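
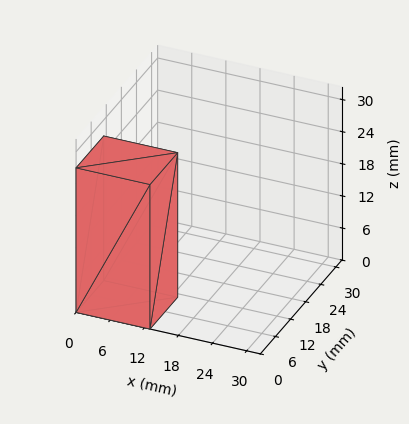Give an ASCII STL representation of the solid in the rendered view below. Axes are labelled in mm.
Reading the render: the shape is a rectangular box, roughly 13 × 11 mm footprint and 27 mm tall (dimensions read to the nearest mm from the axis ticks). For the STL, each face is triangulated and given an outward normal.

solid part
  facet normal 0.0000 0.0000 -1.0000
    outer loop
      vertex 13.0 11.0 0.0
      vertex 13.0 0.0 0.0
      vertex 0.0 0.0 0.0
    endloop
  endfacet
  facet normal 0.0000 0.0000 -1.0000
    outer loop
      vertex 0.0 11.0 0.0
      vertex 13.0 11.0 0.0
      vertex 0.0 0.0 0.0
    endloop
  endfacet
  facet normal 0.0000 0.0000 1.0000
    outer loop
      vertex 0.0 0.0 27.0
      vertex 13.0 0.0 27.0
      vertex 13.0 11.0 27.0
    endloop
  endfacet
  facet normal 0.0000 0.0000 1.0000
    outer loop
      vertex 0.0 0.0 27.0
      vertex 13.0 11.0 27.0
      vertex 0.0 11.0 27.0
    endloop
  endfacet
  facet normal 0.0000 -1.0000 0.0000
    outer loop
      vertex 0.0 0.0 0.0
      vertex 13.0 0.0 0.0
      vertex 13.0 0.0 27.0
    endloop
  endfacet
  facet normal 0.0000 -1.0000 0.0000
    outer loop
      vertex 0.0 0.0 0.0
      vertex 13.0 0.0 27.0
      vertex 0.0 0.0 27.0
    endloop
  endfacet
  facet normal 0.0000 1.0000 0.0000
    outer loop
      vertex 13.0 11.0 27.0
      vertex 13.0 11.0 0.0
      vertex 0.0 11.0 0.0
    endloop
  endfacet
  facet normal 0.0000 1.0000 0.0000
    outer loop
      vertex 0.0 11.0 27.0
      vertex 13.0 11.0 27.0
      vertex 0.0 11.0 0.0
    endloop
  endfacet
  facet normal -1.0000 0.0000 0.0000
    outer loop
      vertex 0.0 11.0 27.0
      vertex 0.0 11.0 0.0
      vertex 0.0 0.0 0.0
    endloop
  endfacet
  facet normal -1.0000 0.0000 0.0000
    outer loop
      vertex 0.0 0.0 27.0
      vertex 0.0 11.0 27.0
      vertex 0.0 0.0 0.0
    endloop
  endfacet
  facet normal 1.0000 0.0000 0.0000
    outer loop
      vertex 13.0 0.0 0.0
      vertex 13.0 11.0 0.0
      vertex 13.0 11.0 27.0
    endloop
  endfacet
  facet normal 1.0000 0.0000 0.0000
    outer loop
      vertex 13.0 0.0 0.0
      vertex 13.0 11.0 27.0
      vertex 13.0 0.0 27.0
    endloop
  endfacet
endsolid part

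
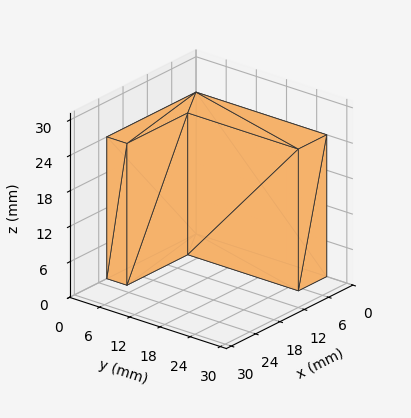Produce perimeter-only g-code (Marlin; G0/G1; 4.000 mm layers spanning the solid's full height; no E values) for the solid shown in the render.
Reading the render: the shape is an L-shaped prism: outer 22 × 26 mm, arm thicknesses ≈ 4 mm (horizontal) and 7 mm (vertical), extruded 24 mm in z (dimensions read to the nearest mm from the axis ticks). For the g-code, the solid's height is divided into equal slices at the stated Δz and each level perimeter traced with G1 moves after a G0 lift.

; perimeter-only toolpath
G21 ; units = mm
G90 ; absolute positioning
G28 ; home
; layer 1
G0 Z4.000
G0 X0.000 Y0.000
G1 X22.000 Y0.000
G1 X22.000 Y4.000
G1 X7.000 Y4.000
G1 X7.000 Y26.000
G1 X0.000 Y26.000
G1 X0.000 Y0.000
; layer 2
G0 Z8.000
G0 X0.000 Y0.000
G1 X22.000 Y0.000
G1 X22.000 Y4.000
G1 X7.000 Y4.000
G1 X7.000 Y26.000
G1 X0.000 Y26.000
G1 X0.000 Y0.000
; layer 3
G0 Z12.000
G0 X0.000 Y0.000
G1 X22.000 Y0.000
G1 X22.000 Y4.000
G1 X7.000 Y4.000
G1 X7.000 Y26.000
G1 X0.000 Y26.000
G1 X0.000 Y0.000
; layer 4
G0 Z16.000
G0 X0.000 Y0.000
G1 X22.000 Y0.000
G1 X22.000 Y4.000
G1 X7.000 Y4.000
G1 X7.000 Y26.000
G1 X0.000 Y26.000
G1 X0.000 Y0.000
; layer 5
G0 Z20.000
G0 X0.000 Y0.000
G1 X22.000 Y0.000
G1 X22.000 Y4.000
G1 X7.000 Y4.000
G1 X7.000 Y26.000
G1 X0.000 Y26.000
G1 X0.000 Y0.000
; layer 6
G0 Z24.000
G0 X0.000 Y0.000
G1 X22.000 Y0.000
G1 X22.000 Y4.000
G1 X7.000 Y4.000
G1 X7.000 Y26.000
G1 X0.000 Y26.000
G1 X0.000 Y0.000
M2 ; end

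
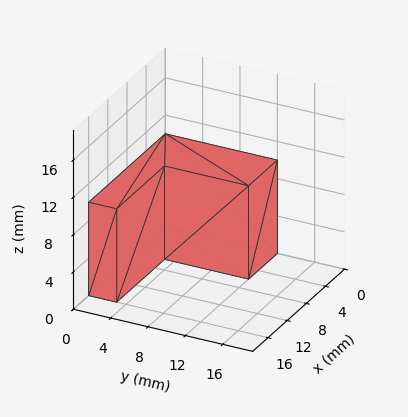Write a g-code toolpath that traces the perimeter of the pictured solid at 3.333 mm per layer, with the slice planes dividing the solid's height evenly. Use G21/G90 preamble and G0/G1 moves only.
Reading the render: the shape is an L-shaped prism: outer 16 × 12 mm, arm thicknesses ≈ 3 mm (horizontal) and 6 mm (vertical), extruded 10 mm in z (dimensions read to the nearest mm from the axis ticks). For the g-code, the solid's height is divided into equal slices at the stated Δz and each level perimeter traced with G1 moves after a G0 lift.

; perimeter-only toolpath
G21 ; units = mm
G90 ; absolute positioning
G28 ; home
; layer 1
G0 Z3.333
G0 X0.000 Y0.000
G1 X16.000 Y0.000
G1 X16.000 Y3.000
G1 X6.000 Y3.000
G1 X6.000 Y12.000
G1 X0.000 Y12.000
G1 X0.000 Y0.000
; layer 2
G0 Z6.667
G0 X0.000 Y0.000
G1 X16.000 Y0.000
G1 X16.000 Y3.000
G1 X6.000 Y3.000
G1 X6.000 Y12.000
G1 X0.000 Y12.000
G1 X0.000 Y0.000
; layer 3
G0 Z10.000
G0 X0.000 Y0.000
G1 X16.000 Y0.000
G1 X16.000 Y3.000
G1 X6.000 Y3.000
G1 X6.000 Y12.000
G1 X0.000 Y12.000
G1 X0.000 Y0.000
M2 ; end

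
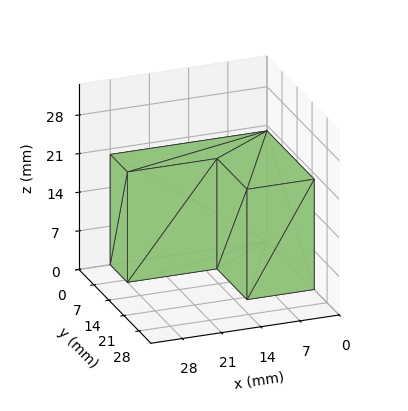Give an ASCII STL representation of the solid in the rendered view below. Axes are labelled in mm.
Reading the render: the shape is an L-shaped prism: outer 28 × 22 mm, arm thicknesses ≈ 8 mm (horizontal) and 12 mm (vertical), extruded 20 mm in z (dimensions read to the nearest mm from the axis ticks). For the STL, each face is triangulated and given an outward normal.

solid part
  facet normal 0.0000 0.0000 -1.0000
    outer loop
      vertex 28.00 8.00 0.00
      vertex 28.00 0.00 0.00
      vertex 0.00 0.00 0.00
    endloop
  endfacet
  facet normal 0.0000 0.0000 -1.0000
    outer loop
      vertex 12.00 8.00 0.00
      vertex 28.00 8.00 0.00
      vertex 0.00 0.00 0.00
    endloop
  endfacet
  facet normal 0.0000 0.0000 -1.0000
    outer loop
      vertex 12.00 22.00 0.00
      vertex 12.00 8.00 0.00
      vertex 0.00 0.00 0.00
    endloop
  endfacet
  facet normal 0.0000 0.0000 -1.0000
    outer loop
      vertex 0.00 22.00 0.00
      vertex 12.00 22.00 0.00
      vertex 0.00 0.00 0.00
    endloop
  endfacet
  facet normal 0.0000 0.0000 1.0000
    outer loop
      vertex 0.00 0.00 20.00
      vertex 28.00 0.00 20.00
      vertex 28.00 8.00 20.00
    endloop
  endfacet
  facet normal 0.0000 0.0000 1.0000
    outer loop
      vertex 0.00 0.00 20.00
      vertex 28.00 8.00 20.00
      vertex 12.00 8.00 20.00
    endloop
  endfacet
  facet normal 0.0000 0.0000 1.0000
    outer loop
      vertex 0.00 0.00 20.00
      vertex 12.00 8.00 20.00
      vertex 12.00 22.00 20.00
    endloop
  endfacet
  facet normal 0.0000 0.0000 1.0000
    outer loop
      vertex 0.00 0.00 20.00
      vertex 12.00 22.00 20.00
      vertex 0.00 22.00 20.00
    endloop
  endfacet
  facet normal 0.0000 -1.0000 0.0000
    outer loop
      vertex 0.00 0.00 0.00
      vertex 28.00 0.00 0.00
      vertex 28.00 0.00 20.00
    endloop
  endfacet
  facet normal 0.0000 -1.0000 0.0000
    outer loop
      vertex 0.00 0.00 0.00
      vertex 28.00 0.00 20.00
      vertex 0.00 0.00 20.00
    endloop
  endfacet
  facet normal 1.0000 0.0000 0.0000
    outer loop
      vertex 28.00 0.00 0.00
      vertex 28.00 8.00 0.00
      vertex 28.00 8.00 20.00
    endloop
  endfacet
  facet normal 1.0000 0.0000 0.0000
    outer loop
      vertex 28.00 0.00 0.00
      vertex 28.00 8.00 20.00
      vertex 28.00 0.00 20.00
    endloop
  endfacet
  facet normal 0.0000 1.0000 0.0000
    outer loop
      vertex 28.00 8.00 0.00
      vertex 12.00 8.00 0.00
      vertex 12.00 8.00 20.00
    endloop
  endfacet
  facet normal 0.0000 1.0000 0.0000
    outer loop
      vertex 28.00 8.00 0.00
      vertex 12.00 8.00 20.00
      vertex 28.00 8.00 20.00
    endloop
  endfacet
  facet normal 1.0000 0.0000 0.0000
    outer loop
      vertex 12.00 8.00 0.00
      vertex 12.00 22.00 0.00
      vertex 12.00 22.00 20.00
    endloop
  endfacet
  facet normal 1.0000 0.0000 0.0000
    outer loop
      vertex 12.00 8.00 0.00
      vertex 12.00 22.00 20.00
      vertex 12.00 8.00 20.00
    endloop
  endfacet
  facet normal 0.0000 1.0000 0.0000
    outer loop
      vertex 12.00 22.00 0.00
      vertex 0.00 22.00 0.00
      vertex 0.00 22.00 20.00
    endloop
  endfacet
  facet normal 0.0000 1.0000 0.0000
    outer loop
      vertex 12.00 22.00 0.00
      vertex 0.00 22.00 20.00
      vertex 12.00 22.00 20.00
    endloop
  endfacet
  facet normal -1.0000 0.0000 0.0000
    outer loop
      vertex 0.00 22.00 0.00
      vertex 0.00 0.00 0.00
      vertex 0.00 0.00 20.00
    endloop
  endfacet
  facet normal -1.0000 0.0000 0.0000
    outer loop
      vertex 0.00 22.00 0.00
      vertex 0.00 0.00 20.00
      vertex 0.00 22.00 20.00
    endloop
  endfacet
endsolid part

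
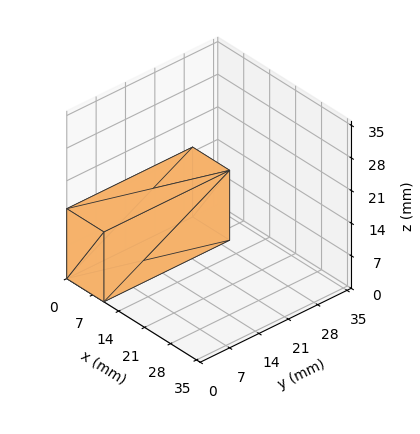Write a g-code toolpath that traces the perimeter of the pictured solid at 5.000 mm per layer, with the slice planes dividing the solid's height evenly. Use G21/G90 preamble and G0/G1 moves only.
Reading the render: the shape is a rectangular box, roughly 10 × 30 mm footprint and 15 mm tall (dimensions read to the nearest mm from the axis ticks). For the g-code, the solid's height is divided into equal slices at the stated Δz and each level perimeter traced with G1 moves after a G0 lift.

; perimeter-only toolpath
G21 ; units = mm
G90 ; absolute positioning
G28 ; home
; layer 1
G0 Z5.000
G0 X0.000 Y0.000
G1 X10.000 Y0.000
G1 X10.000 Y30.000
G1 X0.000 Y30.000
G1 X0.000 Y0.000
; layer 2
G0 Z10.000
G0 X0.000 Y0.000
G1 X10.000 Y0.000
G1 X10.000 Y30.000
G1 X0.000 Y30.000
G1 X0.000 Y0.000
; layer 3
G0 Z15.000
G0 X0.000 Y0.000
G1 X10.000 Y0.000
G1 X10.000 Y30.000
G1 X0.000 Y30.000
G1 X0.000 Y0.000
M2 ; end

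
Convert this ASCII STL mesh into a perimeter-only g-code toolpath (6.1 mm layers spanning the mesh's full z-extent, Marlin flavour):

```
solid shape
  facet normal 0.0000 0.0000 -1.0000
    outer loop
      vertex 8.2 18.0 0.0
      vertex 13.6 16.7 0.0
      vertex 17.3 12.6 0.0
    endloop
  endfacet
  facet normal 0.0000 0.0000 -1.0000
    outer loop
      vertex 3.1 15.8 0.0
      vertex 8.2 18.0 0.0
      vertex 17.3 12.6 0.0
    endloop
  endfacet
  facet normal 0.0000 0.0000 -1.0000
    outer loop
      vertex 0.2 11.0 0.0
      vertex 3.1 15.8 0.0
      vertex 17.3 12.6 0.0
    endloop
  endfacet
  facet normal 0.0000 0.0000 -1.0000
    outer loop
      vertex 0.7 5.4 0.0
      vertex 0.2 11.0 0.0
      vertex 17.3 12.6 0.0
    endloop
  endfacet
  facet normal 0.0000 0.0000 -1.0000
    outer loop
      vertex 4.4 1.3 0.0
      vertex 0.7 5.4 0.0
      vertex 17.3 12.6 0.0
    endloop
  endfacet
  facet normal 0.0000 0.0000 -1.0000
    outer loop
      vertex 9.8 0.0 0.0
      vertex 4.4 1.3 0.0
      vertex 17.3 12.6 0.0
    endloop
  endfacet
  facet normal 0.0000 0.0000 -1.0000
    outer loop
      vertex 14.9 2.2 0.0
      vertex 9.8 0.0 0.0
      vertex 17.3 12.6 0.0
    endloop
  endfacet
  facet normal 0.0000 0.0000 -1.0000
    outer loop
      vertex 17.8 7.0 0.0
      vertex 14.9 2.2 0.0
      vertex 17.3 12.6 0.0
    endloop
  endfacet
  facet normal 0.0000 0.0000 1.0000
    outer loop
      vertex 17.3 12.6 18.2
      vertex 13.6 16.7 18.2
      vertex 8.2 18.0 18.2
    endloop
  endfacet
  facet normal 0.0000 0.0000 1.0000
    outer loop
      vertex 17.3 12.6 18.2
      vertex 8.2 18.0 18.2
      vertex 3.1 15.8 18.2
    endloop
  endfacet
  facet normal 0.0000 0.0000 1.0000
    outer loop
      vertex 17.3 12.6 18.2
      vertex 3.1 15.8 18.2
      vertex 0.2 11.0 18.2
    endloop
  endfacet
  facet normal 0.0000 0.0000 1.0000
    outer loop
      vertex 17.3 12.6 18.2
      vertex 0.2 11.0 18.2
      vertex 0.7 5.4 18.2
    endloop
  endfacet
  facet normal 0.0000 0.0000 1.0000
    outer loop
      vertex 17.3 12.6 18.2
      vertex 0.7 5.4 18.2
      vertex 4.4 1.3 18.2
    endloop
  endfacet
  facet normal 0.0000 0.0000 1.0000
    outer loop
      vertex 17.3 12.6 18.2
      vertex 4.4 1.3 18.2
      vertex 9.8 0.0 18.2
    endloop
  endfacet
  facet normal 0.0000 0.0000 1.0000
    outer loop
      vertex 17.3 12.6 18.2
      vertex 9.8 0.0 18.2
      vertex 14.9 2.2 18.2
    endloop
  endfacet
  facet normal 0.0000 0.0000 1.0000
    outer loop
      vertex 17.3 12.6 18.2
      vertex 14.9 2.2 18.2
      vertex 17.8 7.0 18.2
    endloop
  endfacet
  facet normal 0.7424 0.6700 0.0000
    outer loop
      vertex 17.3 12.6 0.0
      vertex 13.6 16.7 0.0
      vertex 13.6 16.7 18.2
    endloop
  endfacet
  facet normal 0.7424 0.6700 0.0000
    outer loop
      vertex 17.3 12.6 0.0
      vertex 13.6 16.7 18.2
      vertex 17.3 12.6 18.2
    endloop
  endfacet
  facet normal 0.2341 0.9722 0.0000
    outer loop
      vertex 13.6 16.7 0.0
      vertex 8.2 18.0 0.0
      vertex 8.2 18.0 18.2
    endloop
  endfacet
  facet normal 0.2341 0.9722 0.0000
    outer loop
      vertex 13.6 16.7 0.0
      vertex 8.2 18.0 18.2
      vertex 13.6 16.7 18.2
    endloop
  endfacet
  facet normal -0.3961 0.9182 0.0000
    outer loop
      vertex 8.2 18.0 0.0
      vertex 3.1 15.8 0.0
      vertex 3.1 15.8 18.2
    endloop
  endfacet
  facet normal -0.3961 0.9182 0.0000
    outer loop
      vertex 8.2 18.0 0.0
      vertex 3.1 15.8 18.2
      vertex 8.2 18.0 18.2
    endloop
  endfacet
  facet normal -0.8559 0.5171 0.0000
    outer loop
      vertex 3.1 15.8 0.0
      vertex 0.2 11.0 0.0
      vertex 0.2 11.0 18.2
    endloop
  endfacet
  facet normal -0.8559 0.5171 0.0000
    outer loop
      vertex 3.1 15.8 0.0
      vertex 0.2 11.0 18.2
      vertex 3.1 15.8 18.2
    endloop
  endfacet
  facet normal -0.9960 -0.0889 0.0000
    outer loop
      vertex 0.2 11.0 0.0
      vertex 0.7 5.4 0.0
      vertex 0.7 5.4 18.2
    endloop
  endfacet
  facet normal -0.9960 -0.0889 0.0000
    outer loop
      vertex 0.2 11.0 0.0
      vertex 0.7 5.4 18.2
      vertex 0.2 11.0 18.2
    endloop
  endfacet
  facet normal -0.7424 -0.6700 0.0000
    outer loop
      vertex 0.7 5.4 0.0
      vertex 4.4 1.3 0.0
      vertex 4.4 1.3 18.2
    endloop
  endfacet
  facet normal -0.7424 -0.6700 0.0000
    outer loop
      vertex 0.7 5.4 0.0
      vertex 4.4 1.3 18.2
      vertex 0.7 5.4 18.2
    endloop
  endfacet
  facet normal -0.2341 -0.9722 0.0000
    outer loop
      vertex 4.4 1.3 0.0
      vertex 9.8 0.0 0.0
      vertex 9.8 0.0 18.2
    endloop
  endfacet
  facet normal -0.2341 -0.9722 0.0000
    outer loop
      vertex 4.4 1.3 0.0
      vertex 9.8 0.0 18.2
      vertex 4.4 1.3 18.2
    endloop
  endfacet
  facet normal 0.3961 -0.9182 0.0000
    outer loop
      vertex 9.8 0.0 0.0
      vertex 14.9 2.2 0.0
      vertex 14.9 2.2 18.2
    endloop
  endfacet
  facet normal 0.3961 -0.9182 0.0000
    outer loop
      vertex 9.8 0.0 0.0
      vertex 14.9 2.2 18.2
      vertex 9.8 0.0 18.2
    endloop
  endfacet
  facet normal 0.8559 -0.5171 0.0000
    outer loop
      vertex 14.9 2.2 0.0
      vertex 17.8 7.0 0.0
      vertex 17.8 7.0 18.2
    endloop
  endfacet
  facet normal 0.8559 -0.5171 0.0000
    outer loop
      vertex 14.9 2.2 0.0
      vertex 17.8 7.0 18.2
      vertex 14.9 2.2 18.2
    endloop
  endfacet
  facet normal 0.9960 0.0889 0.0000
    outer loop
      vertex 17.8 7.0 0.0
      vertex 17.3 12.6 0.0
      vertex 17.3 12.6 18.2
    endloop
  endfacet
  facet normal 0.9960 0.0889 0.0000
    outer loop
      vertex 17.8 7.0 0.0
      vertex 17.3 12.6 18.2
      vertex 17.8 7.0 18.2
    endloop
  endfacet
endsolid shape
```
; perimeter-only toolpath
G21 ; units = mm
G90 ; absolute positioning
G28 ; home
; layer 1
G0 Z6.1
G0 X17.3 Y12.6
G1 X13.6 Y16.7
G1 X8.2 Y18.0
G1 X3.1 Y15.8
G1 X0.2 Y11.0
G1 X0.7 Y5.4
G1 X4.4 Y1.3
G1 X9.8 Y0.0
G1 X14.9 Y2.2
G1 X17.8 Y7.0
G1 X17.3 Y12.6
; layer 2
G0 Z12.1
G0 X17.3 Y12.6
G1 X13.6 Y16.7
G1 X8.2 Y18.0
G1 X3.1 Y15.8
G1 X0.2 Y11.0
G1 X0.7 Y5.4
G1 X4.4 Y1.3
G1 X9.8 Y0.0
G1 X14.9 Y2.2
G1 X17.8 Y7.0
G1 X17.3 Y12.6
; layer 3
G0 Z18.2
G0 X17.3 Y12.6
G1 X13.6 Y16.7
G1 X8.2 Y18.0
G1 X3.1 Y15.8
G1 X0.2 Y11.0
G1 X0.7 Y5.4
G1 X4.4 Y1.3
G1 X9.8 Y0.0
G1 X14.9 Y2.2
G1 X17.8 Y7.0
G1 X17.3 Y12.6
M2 ; end

The solid is a regular 10-sided prism (a cylinder approximated with 10 flat sides), circumscribed radius ≈ 9 mm, height ≈ 18.2 mm. Slicing at Δz = 6.1 mm — 3 equal slices spanning the solid's height, so layer i sits at z = i·h/3 — gives 3 non-empty perimeters. Each is a 10-segment closed polygon; G0 lifts to the layer z and rapids to the start vertex, then G1 traces the edges.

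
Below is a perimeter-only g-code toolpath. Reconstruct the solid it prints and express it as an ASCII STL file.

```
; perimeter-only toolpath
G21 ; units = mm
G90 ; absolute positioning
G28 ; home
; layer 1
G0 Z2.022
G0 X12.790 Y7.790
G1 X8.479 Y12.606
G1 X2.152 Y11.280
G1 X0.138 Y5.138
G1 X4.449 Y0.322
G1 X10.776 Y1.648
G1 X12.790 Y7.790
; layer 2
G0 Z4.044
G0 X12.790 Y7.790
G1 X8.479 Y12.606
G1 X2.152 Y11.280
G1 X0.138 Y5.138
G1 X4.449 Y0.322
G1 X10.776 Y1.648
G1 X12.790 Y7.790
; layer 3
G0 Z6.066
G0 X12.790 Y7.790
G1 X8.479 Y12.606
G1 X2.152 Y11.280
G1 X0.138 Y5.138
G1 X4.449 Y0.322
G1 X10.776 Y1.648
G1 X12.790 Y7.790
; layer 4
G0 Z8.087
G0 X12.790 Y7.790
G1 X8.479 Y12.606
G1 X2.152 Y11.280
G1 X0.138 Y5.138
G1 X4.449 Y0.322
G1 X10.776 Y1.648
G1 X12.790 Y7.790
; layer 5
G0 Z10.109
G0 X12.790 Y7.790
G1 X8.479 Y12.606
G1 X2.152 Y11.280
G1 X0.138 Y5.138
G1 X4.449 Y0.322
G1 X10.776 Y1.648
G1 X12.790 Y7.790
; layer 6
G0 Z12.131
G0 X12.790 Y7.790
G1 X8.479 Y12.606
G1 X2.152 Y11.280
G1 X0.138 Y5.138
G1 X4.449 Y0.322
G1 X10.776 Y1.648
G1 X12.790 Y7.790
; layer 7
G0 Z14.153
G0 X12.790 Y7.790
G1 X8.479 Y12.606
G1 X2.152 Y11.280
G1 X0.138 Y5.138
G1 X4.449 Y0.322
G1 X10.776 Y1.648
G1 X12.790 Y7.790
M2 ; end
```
solid part
  facet normal 0.0000 0.0000 -1.0000
    outer loop
      vertex 2.152 11.280 0.000
      vertex 8.479 12.606 0.000
      vertex 12.790 7.790 0.000
    endloop
  endfacet
  facet normal 0.0000 0.0000 -1.0000
    outer loop
      vertex 0.138 5.138 0.000
      vertex 2.152 11.280 0.000
      vertex 12.790 7.790 0.000
    endloop
  endfacet
  facet normal 0.0000 0.0000 -1.0000
    outer loop
      vertex 4.449 0.322 0.000
      vertex 0.138 5.138 0.000
      vertex 12.790 7.790 0.000
    endloop
  endfacet
  facet normal 0.0000 0.0000 -1.0000
    outer loop
      vertex 10.776 1.648 0.000
      vertex 4.449 0.322 0.000
      vertex 12.790 7.790 0.000
    endloop
  endfacet
  facet normal 0.0000 0.0000 1.0000
    outer loop
      vertex 12.790 7.790 14.153
      vertex 8.479 12.606 14.153
      vertex 2.152 11.280 14.153
    endloop
  endfacet
  facet normal 0.0000 0.0000 1.0000
    outer loop
      vertex 12.790 7.790 14.153
      vertex 2.152 11.280 14.153
      vertex 0.138 5.138 14.153
    endloop
  endfacet
  facet normal 0.0000 0.0000 1.0000
    outer loop
      vertex 12.790 7.790 14.153
      vertex 0.138 5.138 14.153
      vertex 4.449 0.322 14.153
    endloop
  endfacet
  facet normal 0.0000 0.0000 1.0000
    outer loop
      vertex 12.790 7.790 14.153
      vertex 4.449 0.322 14.153
      vertex 10.776 1.648 14.153
    endloop
  endfacet
  facet normal 0.7451 0.6670 0.0000
    outer loop
      vertex 12.790 7.790 0.000
      vertex 8.479 12.606 0.000
      vertex 8.479 12.606 14.153
    endloop
  endfacet
  facet normal 0.7451 0.6670 0.0000
    outer loop
      vertex 12.790 7.790 0.000
      vertex 8.479 12.606 14.153
      vertex 12.790 7.790 14.153
    endloop
  endfacet
  facet normal -0.2051 0.9787 0.0000
    outer loop
      vertex 8.479 12.606 0.000
      vertex 2.152 11.280 0.000
      vertex 2.152 11.280 14.153
    endloop
  endfacet
  facet normal -0.2051 0.9787 0.0000
    outer loop
      vertex 8.479 12.606 0.000
      vertex 2.152 11.280 14.153
      vertex 8.479 12.606 14.153
    endloop
  endfacet
  facet normal -0.9502 0.3116 0.0000
    outer loop
      vertex 2.152 11.280 0.000
      vertex 0.138 5.138 0.000
      vertex 0.138 5.138 14.153
    endloop
  endfacet
  facet normal -0.9502 0.3116 0.0000
    outer loop
      vertex 2.152 11.280 0.000
      vertex 0.138 5.138 14.153
      vertex 2.152 11.280 14.153
    endloop
  endfacet
  facet normal -0.7451 -0.6670 0.0000
    outer loop
      vertex 0.138 5.138 0.000
      vertex 4.449 0.322 0.000
      vertex 4.449 0.322 14.153
    endloop
  endfacet
  facet normal -0.7451 -0.6670 0.0000
    outer loop
      vertex 0.138 5.138 0.000
      vertex 4.449 0.322 14.153
      vertex 0.138 5.138 14.153
    endloop
  endfacet
  facet normal 0.2051 -0.9787 0.0000
    outer loop
      vertex 4.449 0.322 0.000
      vertex 10.776 1.648 0.000
      vertex 10.776 1.648 14.153
    endloop
  endfacet
  facet normal 0.2051 -0.9787 0.0000
    outer loop
      vertex 4.449 0.322 0.000
      vertex 10.776 1.648 14.153
      vertex 4.449 0.322 14.153
    endloop
  endfacet
  facet normal 0.9502 -0.3116 0.0000
    outer loop
      vertex 10.776 1.648 0.000
      vertex 12.790 7.790 0.000
      vertex 12.790 7.790 14.153
    endloop
  endfacet
  facet normal 0.9502 -0.3116 0.0000
    outer loop
      vertex 10.776 1.648 0.000
      vertex 12.790 7.790 14.153
      vertex 10.776 1.648 14.153
    endloop
  endfacet
endsolid part

The G0 Z moves step by Δz≈2.022 mm. Every layer's G1 loop is the same polygon, so the solid is a straight extrusion of it from z=0 to z≈14.2. Closing with flat bottom and top caps and triangulating gives 20 facets — a regular 6-sided prism (a cylinder approximated with 6 flat sides), circumscribed radius ≈ 6.46 mm, height ≈ 14.2 mm.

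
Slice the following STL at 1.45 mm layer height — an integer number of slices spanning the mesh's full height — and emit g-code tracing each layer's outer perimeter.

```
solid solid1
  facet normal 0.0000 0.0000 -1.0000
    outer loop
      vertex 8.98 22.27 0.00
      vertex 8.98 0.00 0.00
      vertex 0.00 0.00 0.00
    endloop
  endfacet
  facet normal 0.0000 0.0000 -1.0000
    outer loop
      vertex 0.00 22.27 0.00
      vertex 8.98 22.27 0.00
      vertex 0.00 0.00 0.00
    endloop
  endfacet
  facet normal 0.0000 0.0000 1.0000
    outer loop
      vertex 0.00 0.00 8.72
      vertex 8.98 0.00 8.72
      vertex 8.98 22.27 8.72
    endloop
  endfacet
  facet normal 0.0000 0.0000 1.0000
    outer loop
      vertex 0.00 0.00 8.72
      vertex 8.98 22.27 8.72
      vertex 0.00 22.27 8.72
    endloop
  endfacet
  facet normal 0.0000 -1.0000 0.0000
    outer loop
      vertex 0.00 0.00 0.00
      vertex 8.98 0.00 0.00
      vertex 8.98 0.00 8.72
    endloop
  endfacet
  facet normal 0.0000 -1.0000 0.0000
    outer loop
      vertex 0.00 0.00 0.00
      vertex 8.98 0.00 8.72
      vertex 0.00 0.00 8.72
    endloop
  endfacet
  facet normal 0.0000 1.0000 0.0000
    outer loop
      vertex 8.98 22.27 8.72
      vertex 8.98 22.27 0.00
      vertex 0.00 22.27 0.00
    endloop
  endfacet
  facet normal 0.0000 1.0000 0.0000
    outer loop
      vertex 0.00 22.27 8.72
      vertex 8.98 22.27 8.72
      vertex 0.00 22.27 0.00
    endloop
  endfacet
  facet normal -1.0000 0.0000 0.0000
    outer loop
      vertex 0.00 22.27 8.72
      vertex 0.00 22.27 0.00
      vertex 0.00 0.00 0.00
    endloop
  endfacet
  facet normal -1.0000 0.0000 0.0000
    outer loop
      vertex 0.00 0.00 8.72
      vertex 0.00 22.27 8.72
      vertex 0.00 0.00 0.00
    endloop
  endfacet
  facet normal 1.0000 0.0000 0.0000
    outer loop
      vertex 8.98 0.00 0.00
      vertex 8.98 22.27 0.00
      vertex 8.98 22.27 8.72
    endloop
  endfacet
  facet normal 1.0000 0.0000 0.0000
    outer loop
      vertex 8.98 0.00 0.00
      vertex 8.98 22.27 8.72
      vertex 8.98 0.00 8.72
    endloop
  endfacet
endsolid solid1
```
; perimeter-only toolpath
G21 ; units = mm
G90 ; absolute positioning
G28 ; home
; layer 1
G0 Z1.45
G0 X0.00 Y0.00
G1 X8.98 Y0.00
G1 X8.98 Y22.27
G1 X0.00 Y22.27
G1 X0.00 Y0.00
; layer 2
G0 Z2.91
G0 X0.00 Y0.00
G1 X8.98 Y0.00
G1 X8.98 Y22.27
G1 X0.00 Y22.27
G1 X0.00 Y0.00
; layer 3
G0 Z4.36
G0 X0.00 Y0.00
G1 X8.98 Y0.00
G1 X8.98 Y22.27
G1 X0.00 Y22.27
G1 X0.00 Y0.00
; layer 4
G0 Z5.81
G0 X0.00 Y0.00
G1 X8.98 Y0.00
G1 X8.98 Y22.27
G1 X0.00 Y22.27
G1 X0.00 Y0.00
; layer 5
G0 Z7.27
G0 X0.00 Y0.00
G1 X8.98 Y0.00
G1 X8.98 Y22.27
G1 X0.00 Y22.27
G1 X0.00 Y0.00
; layer 6
G0 Z8.72
G0 X0.00 Y0.00
G1 X8.98 Y0.00
G1 X8.98 Y22.27
G1 X0.00 Y22.27
G1 X0.00 Y0.00
M2 ; end

The solid is a rectangular box, roughly 8.98 × 22.3 mm footprint and 8.72 mm tall. Slicing at Δz = 1.45 mm — 6 equal slices spanning the solid's height, so layer i sits at z = i·h/6 — gives 6 non-empty perimeters. Each is a 4-segment closed polygon; G0 lifts to the layer z and rapids to the start vertex, then G1 traces the edges.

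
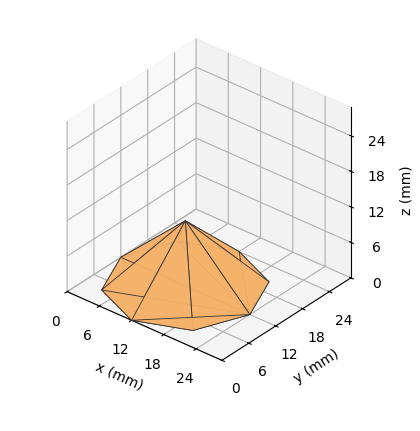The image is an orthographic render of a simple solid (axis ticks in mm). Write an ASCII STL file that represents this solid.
Reading the render: the shape is a regular 8-sided pyramid, base circumscribed radius ≈ 12 mm, apex at z ≈ 11 mm (dimensions read to the nearest mm from the axis ticks). For the STL, each face is triangulated and given an outward normal.

solid part
  facet normal 0.0000 0.0000 -1.0000
    outer loop
      vertex 12.00 24.00 0.00
      vertex 20.49 20.49 0.00
      vertex 24.00 12.00 0.00
    endloop
  endfacet
  facet normal 0.0000 0.0000 -1.0000
    outer loop
      vertex 3.51 20.49 0.00
      vertex 12.00 24.00 0.00
      vertex 24.00 12.00 0.00
    endloop
  endfacet
  facet normal 0.0000 0.0000 -1.0000
    outer loop
      vertex 0.00 12.00 0.00
      vertex 3.51 20.49 0.00
      vertex 24.00 12.00 0.00
    endloop
  endfacet
  facet normal 0.0000 0.0000 -1.0000
    outer loop
      vertex 3.51 3.51 0.00
      vertex 0.00 12.00 0.00
      vertex 24.00 12.00 0.00
    endloop
  endfacet
  facet normal 0.0000 0.0000 -1.0000
    outer loop
      vertex 12.00 0.00 0.00
      vertex 3.51 3.51 0.00
      vertex 24.00 12.00 0.00
    endloop
  endfacet
  facet normal 0.0000 0.0000 -1.0000
    outer loop
      vertex 20.49 3.51 0.00
      vertex 12.00 0.00 0.00
      vertex 24.00 12.00 0.00
    endloop
  endfacet
  facet normal 0.6508 0.2691 0.7100
    outer loop
      vertex 24.00 12.00 0.00
      vertex 20.49 20.49 0.00
      vertex 12.00 12.00 11.00
    endloop
  endfacet
  facet normal 0.2691 0.6508 0.7100
    outer loop
      vertex 20.49 20.49 0.00
      vertex 12.00 24.00 0.00
      vertex 12.00 12.00 11.00
    endloop
  endfacet
  facet normal -0.2691 0.6508 0.7100
    outer loop
      vertex 12.00 24.00 0.00
      vertex 3.51 20.49 0.00
      vertex 12.00 12.00 11.00
    endloop
  endfacet
  facet normal -0.6508 0.2691 0.7100
    outer loop
      vertex 3.51 20.49 0.00
      vertex 0.00 12.00 0.00
      vertex 12.00 12.00 11.00
    endloop
  endfacet
  facet normal -0.6508 -0.2691 0.7100
    outer loop
      vertex 0.00 12.00 0.00
      vertex 3.51 3.51 0.00
      vertex 12.00 12.00 11.00
    endloop
  endfacet
  facet normal -0.2691 -0.6508 0.7100
    outer loop
      vertex 3.51 3.51 0.00
      vertex 12.00 0.00 0.00
      vertex 12.00 12.00 11.00
    endloop
  endfacet
  facet normal 0.2691 -0.6508 0.7100
    outer loop
      vertex 12.00 0.00 0.00
      vertex 20.49 3.51 0.00
      vertex 12.00 12.00 11.00
    endloop
  endfacet
  facet normal 0.6508 -0.2691 0.7100
    outer loop
      vertex 20.49 3.51 0.00
      vertex 24.00 12.00 0.00
      vertex 12.00 12.00 11.00
    endloop
  endfacet
endsolid part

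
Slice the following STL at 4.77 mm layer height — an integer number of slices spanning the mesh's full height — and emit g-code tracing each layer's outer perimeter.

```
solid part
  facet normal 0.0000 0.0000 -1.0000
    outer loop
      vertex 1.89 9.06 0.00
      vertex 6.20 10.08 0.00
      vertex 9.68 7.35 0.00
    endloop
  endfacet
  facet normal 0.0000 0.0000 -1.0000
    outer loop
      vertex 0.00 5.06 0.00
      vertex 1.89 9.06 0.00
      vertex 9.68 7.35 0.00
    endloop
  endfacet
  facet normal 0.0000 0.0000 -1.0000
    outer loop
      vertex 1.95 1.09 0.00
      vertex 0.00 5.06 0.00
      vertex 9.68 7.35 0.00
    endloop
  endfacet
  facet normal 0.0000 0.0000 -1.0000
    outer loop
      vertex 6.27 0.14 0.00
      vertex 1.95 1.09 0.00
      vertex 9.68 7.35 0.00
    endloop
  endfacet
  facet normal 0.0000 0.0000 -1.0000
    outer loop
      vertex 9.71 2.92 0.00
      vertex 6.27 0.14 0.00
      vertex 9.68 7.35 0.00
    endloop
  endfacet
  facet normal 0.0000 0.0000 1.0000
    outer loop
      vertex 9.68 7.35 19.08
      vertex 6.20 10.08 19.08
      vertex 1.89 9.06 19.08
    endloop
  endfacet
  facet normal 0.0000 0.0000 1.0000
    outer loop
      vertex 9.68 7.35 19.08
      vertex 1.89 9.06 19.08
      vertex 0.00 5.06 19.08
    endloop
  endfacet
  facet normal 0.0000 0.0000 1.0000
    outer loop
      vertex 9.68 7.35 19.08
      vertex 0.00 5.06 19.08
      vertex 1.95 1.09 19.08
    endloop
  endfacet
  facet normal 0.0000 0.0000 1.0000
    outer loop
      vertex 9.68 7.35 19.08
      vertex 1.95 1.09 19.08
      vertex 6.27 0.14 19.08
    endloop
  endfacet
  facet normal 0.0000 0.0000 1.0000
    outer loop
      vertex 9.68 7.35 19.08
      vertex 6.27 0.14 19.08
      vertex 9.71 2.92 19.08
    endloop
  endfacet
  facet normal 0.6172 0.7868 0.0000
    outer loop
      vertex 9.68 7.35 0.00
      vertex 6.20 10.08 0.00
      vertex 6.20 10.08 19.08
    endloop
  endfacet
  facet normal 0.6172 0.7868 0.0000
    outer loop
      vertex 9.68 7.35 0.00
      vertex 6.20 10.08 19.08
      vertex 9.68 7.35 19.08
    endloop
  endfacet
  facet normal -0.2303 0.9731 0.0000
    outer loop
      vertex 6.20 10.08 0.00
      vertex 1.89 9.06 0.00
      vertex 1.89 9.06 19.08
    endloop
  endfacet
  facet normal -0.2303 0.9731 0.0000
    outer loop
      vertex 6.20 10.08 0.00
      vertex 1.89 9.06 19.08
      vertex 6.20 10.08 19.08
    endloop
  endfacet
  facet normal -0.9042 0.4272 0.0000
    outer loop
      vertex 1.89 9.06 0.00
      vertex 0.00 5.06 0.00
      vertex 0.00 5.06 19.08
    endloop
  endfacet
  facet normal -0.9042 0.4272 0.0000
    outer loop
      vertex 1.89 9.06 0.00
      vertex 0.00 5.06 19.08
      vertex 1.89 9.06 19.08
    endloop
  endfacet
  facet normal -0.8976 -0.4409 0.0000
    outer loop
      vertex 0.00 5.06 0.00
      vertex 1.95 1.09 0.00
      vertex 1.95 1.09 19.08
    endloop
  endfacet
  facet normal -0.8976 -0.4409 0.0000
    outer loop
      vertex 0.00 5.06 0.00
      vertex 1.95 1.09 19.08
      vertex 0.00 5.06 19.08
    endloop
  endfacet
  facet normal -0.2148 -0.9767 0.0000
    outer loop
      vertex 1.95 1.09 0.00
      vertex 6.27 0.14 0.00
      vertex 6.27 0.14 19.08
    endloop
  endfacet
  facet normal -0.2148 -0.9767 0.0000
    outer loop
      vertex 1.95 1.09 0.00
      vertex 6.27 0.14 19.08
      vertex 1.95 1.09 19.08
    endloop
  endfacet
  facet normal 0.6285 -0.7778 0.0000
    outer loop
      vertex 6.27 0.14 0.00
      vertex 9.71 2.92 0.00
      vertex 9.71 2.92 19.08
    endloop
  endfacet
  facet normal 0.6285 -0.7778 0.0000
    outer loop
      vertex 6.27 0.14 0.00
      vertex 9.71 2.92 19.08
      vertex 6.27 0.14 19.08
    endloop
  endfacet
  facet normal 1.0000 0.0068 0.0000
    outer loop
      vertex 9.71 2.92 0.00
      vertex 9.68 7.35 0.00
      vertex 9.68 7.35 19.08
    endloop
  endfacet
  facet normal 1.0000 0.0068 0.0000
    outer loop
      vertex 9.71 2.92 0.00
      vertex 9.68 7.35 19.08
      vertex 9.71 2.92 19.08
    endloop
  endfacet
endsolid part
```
; perimeter-only toolpath
G21 ; units = mm
G90 ; absolute positioning
G28 ; home
; layer 1
G0 Z4.77
G0 X9.68 Y7.35
G1 X6.20 Y10.08
G1 X1.89 Y9.06
G1 X0.00 Y5.06
G1 X1.95 Y1.09
G1 X6.27 Y0.14
G1 X9.71 Y2.92
G1 X9.68 Y7.35
; layer 2
G0 Z9.54
G0 X9.68 Y7.35
G1 X6.20 Y10.08
G1 X1.89 Y9.06
G1 X0.00 Y5.06
G1 X1.95 Y1.09
G1 X6.27 Y0.14
G1 X9.71 Y2.92
G1 X9.68 Y7.35
; layer 3
G0 Z14.31
G0 X9.68 Y7.35
G1 X6.20 Y10.08
G1 X1.89 Y9.06
G1 X0.00 Y5.06
G1 X1.95 Y1.09
G1 X6.27 Y0.14
G1 X9.71 Y2.92
G1 X9.68 Y7.35
; layer 4
G0 Z19.08
G0 X9.68 Y7.35
G1 X6.20 Y10.08
G1 X1.89 Y9.06
G1 X0.00 Y5.06
G1 X1.95 Y1.09
G1 X6.27 Y0.14
G1 X9.71 Y2.92
G1 X9.68 Y7.35
M2 ; end

The solid is a regular 7-sided prism (a cylinder approximated with 7 flat sides), circumscribed radius ≈ 5.1 mm, height ≈ 19.1 mm. Slicing at Δz = 4.77 mm — 4 equal slices spanning the solid's height, so layer i sits at z = i·h/4 — gives 4 non-empty perimeters. Each is a 7-segment closed polygon; G0 lifts to the layer z and rapids to the start vertex, then G1 traces the edges.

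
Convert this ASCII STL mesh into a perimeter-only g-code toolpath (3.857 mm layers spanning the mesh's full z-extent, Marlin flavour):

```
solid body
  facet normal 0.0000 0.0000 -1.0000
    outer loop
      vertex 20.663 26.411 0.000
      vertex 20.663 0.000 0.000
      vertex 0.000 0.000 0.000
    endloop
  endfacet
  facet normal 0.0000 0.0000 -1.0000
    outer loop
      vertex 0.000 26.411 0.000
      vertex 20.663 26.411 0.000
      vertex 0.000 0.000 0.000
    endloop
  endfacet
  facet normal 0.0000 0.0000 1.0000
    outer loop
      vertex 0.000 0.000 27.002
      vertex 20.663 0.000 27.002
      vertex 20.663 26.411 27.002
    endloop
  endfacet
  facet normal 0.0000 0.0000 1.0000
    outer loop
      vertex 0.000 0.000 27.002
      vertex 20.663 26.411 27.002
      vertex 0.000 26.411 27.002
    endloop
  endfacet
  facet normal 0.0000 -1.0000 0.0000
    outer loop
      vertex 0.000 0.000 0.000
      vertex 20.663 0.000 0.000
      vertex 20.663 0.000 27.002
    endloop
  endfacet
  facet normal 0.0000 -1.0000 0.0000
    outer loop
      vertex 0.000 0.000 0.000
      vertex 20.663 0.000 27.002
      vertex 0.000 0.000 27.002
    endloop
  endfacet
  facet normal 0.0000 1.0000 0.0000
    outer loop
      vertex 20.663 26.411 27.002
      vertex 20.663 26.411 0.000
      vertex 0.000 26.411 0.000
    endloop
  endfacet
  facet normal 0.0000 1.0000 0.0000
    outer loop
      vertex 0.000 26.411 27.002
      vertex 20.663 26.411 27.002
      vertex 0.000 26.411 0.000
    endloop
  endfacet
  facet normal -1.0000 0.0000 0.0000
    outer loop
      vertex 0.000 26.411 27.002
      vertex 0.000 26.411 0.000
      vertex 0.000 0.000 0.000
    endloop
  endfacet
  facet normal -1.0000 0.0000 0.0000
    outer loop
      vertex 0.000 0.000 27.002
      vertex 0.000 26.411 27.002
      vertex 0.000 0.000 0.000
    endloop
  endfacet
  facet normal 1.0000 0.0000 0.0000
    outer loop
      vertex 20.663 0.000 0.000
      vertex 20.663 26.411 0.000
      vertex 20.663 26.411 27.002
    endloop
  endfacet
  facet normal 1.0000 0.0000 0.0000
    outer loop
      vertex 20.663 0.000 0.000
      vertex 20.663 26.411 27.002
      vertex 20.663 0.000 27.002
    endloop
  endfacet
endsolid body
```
; perimeter-only toolpath
G21 ; units = mm
G90 ; absolute positioning
G28 ; home
; layer 1
G0 Z3.857
G0 X0.000 Y0.000
G1 X20.663 Y0.000
G1 X20.663 Y26.411
G1 X0.000 Y26.411
G1 X0.000 Y0.000
; layer 2
G0 Z7.715
G0 X0.000 Y0.000
G1 X20.663 Y0.000
G1 X20.663 Y26.411
G1 X0.000 Y26.411
G1 X0.000 Y0.000
; layer 3
G0 Z11.572
G0 X0.000 Y0.000
G1 X20.663 Y0.000
G1 X20.663 Y26.411
G1 X0.000 Y26.411
G1 X0.000 Y0.000
; layer 4
G0 Z15.430
G0 X0.000 Y0.000
G1 X20.663 Y0.000
G1 X20.663 Y26.411
G1 X0.000 Y26.411
G1 X0.000 Y0.000
; layer 5
G0 Z19.287
G0 X0.000 Y0.000
G1 X20.663 Y0.000
G1 X20.663 Y26.411
G1 X0.000 Y26.411
G1 X0.000 Y0.000
; layer 6
G0 Z23.145
G0 X0.000 Y0.000
G1 X20.663 Y0.000
G1 X20.663 Y26.411
G1 X0.000 Y26.411
G1 X0.000 Y0.000
; layer 7
G0 Z27.002
G0 X0.000 Y0.000
G1 X20.663 Y0.000
G1 X20.663 Y26.411
G1 X0.000 Y26.411
G1 X0.000 Y0.000
M2 ; end

The solid is a rectangular box, roughly 20.7 × 26.4 mm footprint and 27 mm tall. Slicing at Δz = 3.857 mm — 7 equal slices spanning the solid's height, so layer i sits at z = i·h/7 — gives 7 non-empty perimeters. Each is a 4-segment closed polygon; G0 lifts to the layer z and rapids to the start vertex, then G1 traces the edges.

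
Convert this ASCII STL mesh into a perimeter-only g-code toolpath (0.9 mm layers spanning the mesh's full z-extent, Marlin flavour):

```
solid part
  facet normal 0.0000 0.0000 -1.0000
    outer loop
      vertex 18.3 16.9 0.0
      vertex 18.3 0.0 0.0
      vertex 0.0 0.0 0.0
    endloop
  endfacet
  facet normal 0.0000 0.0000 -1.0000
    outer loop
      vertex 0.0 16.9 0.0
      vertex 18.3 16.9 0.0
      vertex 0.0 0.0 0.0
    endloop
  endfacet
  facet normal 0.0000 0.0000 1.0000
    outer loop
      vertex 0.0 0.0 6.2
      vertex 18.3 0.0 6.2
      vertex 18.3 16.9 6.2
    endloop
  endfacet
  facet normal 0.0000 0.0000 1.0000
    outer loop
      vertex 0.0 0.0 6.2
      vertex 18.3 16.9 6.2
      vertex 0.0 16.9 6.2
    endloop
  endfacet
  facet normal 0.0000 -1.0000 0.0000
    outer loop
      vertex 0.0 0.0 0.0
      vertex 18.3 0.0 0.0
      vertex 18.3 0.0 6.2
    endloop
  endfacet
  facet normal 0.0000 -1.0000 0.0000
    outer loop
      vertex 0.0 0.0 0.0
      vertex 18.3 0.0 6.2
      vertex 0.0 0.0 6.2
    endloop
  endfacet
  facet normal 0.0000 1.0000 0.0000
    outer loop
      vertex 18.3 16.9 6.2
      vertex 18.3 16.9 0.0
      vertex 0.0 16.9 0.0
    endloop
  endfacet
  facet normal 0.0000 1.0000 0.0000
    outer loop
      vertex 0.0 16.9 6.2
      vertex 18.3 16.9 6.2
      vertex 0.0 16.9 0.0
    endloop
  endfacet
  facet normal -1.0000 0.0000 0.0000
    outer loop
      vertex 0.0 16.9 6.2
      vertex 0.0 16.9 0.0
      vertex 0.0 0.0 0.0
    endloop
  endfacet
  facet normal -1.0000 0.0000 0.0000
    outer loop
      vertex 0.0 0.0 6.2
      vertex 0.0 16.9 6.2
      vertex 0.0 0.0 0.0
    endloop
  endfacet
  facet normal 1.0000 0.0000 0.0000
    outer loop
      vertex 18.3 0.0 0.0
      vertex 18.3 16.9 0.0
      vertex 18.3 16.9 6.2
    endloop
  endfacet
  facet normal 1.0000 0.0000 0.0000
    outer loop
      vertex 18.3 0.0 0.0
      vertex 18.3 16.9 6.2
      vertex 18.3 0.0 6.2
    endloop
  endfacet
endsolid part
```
; perimeter-only toolpath
G21 ; units = mm
G90 ; absolute positioning
G28 ; home
; layer 1
G0 Z0.9
G0 X0.0 Y0.0
G1 X18.3 Y0.0
G1 X18.3 Y16.9
G1 X0.0 Y16.9
G1 X0.0 Y0.0
; layer 2
G0 Z1.8
G0 X0.0 Y0.0
G1 X18.3 Y0.0
G1 X18.3 Y16.9
G1 X0.0 Y16.9
G1 X0.0 Y0.0
; layer 3
G0 Z2.7
G0 X0.0 Y0.0
G1 X18.3 Y0.0
G1 X18.3 Y16.9
G1 X0.0 Y16.9
G1 X0.0 Y0.0
; layer 4
G0 Z3.5
G0 X0.0 Y0.0
G1 X18.3 Y0.0
G1 X18.3 Y16.9
G1 X0.0 Y16.9
G1 X0.0 Y0.0
; layer 5
G0 Z4.4
G0 X0.0 Y0.0
G1 X18.3 Y0.0
G1 X18.3 Y16.9
G1 X0.0 Y16.9
G1 X0.0 Y0.0
; layer 6
G0 Z5.3
G0 X0.0 Y0.0
G1 X18.3 Y0.0
G1 X18.3 Y16.9
G1 X0.0 Y16.9
G1 X0.0 Y0.0
; layer 7
G0 Z6.2
G0 X0.0 Y0.0
G1 X18.3 Y0.0
G1 X18.3 Y16.9
G1 X0.0 Y16.9
G1 X0.0 Y0.0
M2 ; end

The solid is a rectangular box, roughly 18.3 × 16.9 mm footprint and 6.2 mm tall. Slicing at Δz = 0.9 mm — 7 equal slices spanning the solid's height, so layer i sits at z = i·h/7 — gives 7 non-empty perimeters. Each is a 4-segment closed polygon; G0 lifts to the layer z and rapids to the start vertex, then G1 traces the edges.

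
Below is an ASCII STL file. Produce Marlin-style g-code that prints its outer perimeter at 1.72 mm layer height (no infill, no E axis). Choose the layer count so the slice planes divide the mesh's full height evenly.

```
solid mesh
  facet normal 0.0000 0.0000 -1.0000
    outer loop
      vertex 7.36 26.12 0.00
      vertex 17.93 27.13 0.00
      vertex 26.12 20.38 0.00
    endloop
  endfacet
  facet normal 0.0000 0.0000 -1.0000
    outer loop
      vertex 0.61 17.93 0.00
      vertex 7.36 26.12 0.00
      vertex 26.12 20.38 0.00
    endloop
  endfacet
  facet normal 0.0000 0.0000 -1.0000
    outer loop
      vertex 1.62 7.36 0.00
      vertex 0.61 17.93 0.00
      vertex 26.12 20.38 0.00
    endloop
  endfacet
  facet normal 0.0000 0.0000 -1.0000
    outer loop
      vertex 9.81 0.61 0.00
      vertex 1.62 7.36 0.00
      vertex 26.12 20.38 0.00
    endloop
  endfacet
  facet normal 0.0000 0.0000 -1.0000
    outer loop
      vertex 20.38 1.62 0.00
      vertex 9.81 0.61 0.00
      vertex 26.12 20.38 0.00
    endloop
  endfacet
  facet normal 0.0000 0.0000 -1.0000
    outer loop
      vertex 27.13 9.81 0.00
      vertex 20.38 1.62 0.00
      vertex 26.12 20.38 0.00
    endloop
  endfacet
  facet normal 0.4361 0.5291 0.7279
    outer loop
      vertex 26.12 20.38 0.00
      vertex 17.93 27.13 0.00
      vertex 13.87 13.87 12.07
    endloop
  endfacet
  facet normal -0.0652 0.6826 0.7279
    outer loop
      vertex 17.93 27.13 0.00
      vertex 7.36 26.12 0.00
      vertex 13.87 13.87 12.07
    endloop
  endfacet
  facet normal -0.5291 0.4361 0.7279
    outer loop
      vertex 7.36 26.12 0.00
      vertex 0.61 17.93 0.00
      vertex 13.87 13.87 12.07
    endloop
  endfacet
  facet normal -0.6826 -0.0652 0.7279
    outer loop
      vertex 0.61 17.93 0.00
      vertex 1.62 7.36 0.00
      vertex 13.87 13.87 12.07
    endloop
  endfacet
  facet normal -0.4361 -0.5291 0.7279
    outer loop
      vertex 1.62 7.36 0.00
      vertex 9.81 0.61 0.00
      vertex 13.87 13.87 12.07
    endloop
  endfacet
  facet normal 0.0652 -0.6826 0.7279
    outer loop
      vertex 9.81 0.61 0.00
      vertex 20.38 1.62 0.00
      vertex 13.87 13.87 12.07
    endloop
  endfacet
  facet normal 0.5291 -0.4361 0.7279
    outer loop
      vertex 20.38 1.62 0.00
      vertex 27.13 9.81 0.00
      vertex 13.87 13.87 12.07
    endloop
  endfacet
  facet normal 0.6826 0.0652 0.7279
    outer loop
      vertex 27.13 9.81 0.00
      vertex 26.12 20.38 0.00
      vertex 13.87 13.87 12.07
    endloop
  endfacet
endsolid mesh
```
; perimeter-only toolpath
G21 ; units = mm
G90 ; absolute positioning
G28 ; home
; layer 1
G0 Z1.72
G0 X24.37 Y19.45
G1 X17.35 Y25.24
G1 X8.29 Y24.37
G1 X2.50 Y17.35
G1 X3.37 Y8.29
G1 X10.39 Y2.50
G1 X19.45 Y3.37
G1 X25.24 Y10.39
G1 X24.37 Y19.45
; layer 2
G0 Z3.45
G0 X22.62 Y18.52
G1 X16.77 Y23.34
G1 X9.22 Y22.62
G1 X4.40 Y16.77
G1 X5.12 Y9.22
G1 X10.97 Y4.40
G1 X18.52 Y5.12
G1 X23.34 Y10.97
G1 X22.62 Y18.52
; layer 3
G0 Z5.17
G0 X20.87 Y17.59
G1 X16.19 Y21.45
G1 X10.15 Y20.87
G1 X6.29 Y16.19
G1 X6.87 Y10.15
G1 X11.55 Y6.29
G1 X17.59 Y6.87
G1 X21.45 Y11.55
G1 X20.87 Y17.59
; layer 4
G0 Z6.90
G0 X19.12 Y16.66
G1 X15.61 Y19.55
G1 X11.08 Y19.12
G1 X8.19 Y15.61
G1 X8.62 Y11.08
G1 X12.13 Y8.19
G1 X16.66 Y8.62
G1 X19.55 Y12.13
G1 X19.12 Y16.66
; layer 5
G0 Z8.62
G0 X17.37 Y15.73
G1 X15.03 Y17.66
G1 X12.01 Y17.37
G1 X10.08 Y15.03
G1 X10.37 Y12.01
G1 X12.71 Y10.08
G1 X15.73 Y10.37
G1 X17.66 Y12.71
G1 X17.37 Y15.73
; layer 6
G0 Z10.35
G0 X15.62 Y14.80
G1 X14.45 Y15.76
G1 X12.94 Y15.62
G1 X11.98 Y14.45
G1 X12.12 Y12.94
G1 X13.29 Y11.98
G1 X14.80 Y12.12
G1 X15.76 Y13.29
G1 X15.62 Y14.80
M2 ; end

The solid is a regular 8-sided pyramid, base circumscribed radius ≈ 13.9 mm, apex at z ≈ 12.1 mm. Slicing at Δz = 1.72 mm — 7 equal slices spanning the solid's height, so layer i sits at z = i·h/7 — gives 6 non-empty perimeters. Each is a 8-segment closed polygon; G0 lifts to the layer z and rapids to the start vertex, then G1 traces the edges. The cross-section shrinks linearly with z (the slice at the apex is degenerate and omitted).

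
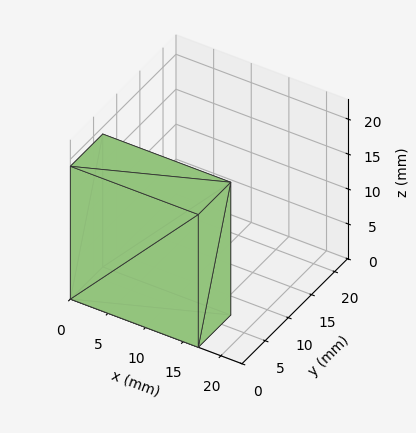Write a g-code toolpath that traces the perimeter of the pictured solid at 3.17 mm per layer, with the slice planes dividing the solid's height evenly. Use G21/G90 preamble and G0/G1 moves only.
Reading the render: the shape is a rectangular box, roughly 17 × 7 mm footprint and 19 mm tall (dimensions read to the nearest mm from the axis ticks). For the g-code, the solid's height is divided into equal slices at the stated Δz and each level perimeter traced with G1 moves after a G0 lift.

; perimeter-only toolpath
G21 ; units = mm
G90 ; absolute positioning
G28 ; home
; layer 1
G0 Z3.17
G0 X0.00 Y0.00
G1 X17.00 Y0.00
G1 X17.00 Y7.00
G1 X0.00 Y7.00
G1 X0.00 Y0.00
; layer 2
G0 Z6.33
G0 X0.00 Y0.00
G1 X17.00 Y0.00
G1 X17.00 Y7.00
G1 X0.00 Y7.00
G1 X0.00 Y0.00
; layer 3
G0 Z9.50
G0 X0.00 Y0.00
G1 X17.00 Y0.00
G1 X17.00 Y7.00
G1 X0.00 Y7.00
G1 X0.00 Y0.00
; layer 4
G0 Z12.67
G0 X0.00 Y0.00
G1 X17.00 Y0.00
G1 X17.00 Y7.00
G1 X0.00 Y7.00
G1 X0.00 Y0.00
; layer 5
G0 Z15.83
G0 X0.00 Y0.00
G1 X17.00 Y0.00
G1 X17.00 Y7.00
G1 X0.00 Y7.00
G1 X0.00 Y0.00
; layer 6
G0 Z19.00
G0 X0.00 Y0.00
G1 X17.00 Y0.00
G1 X17.00 Y7.00
G1 X0.00 Y7.00
G1 X0.00 Y0.00
M2 ; end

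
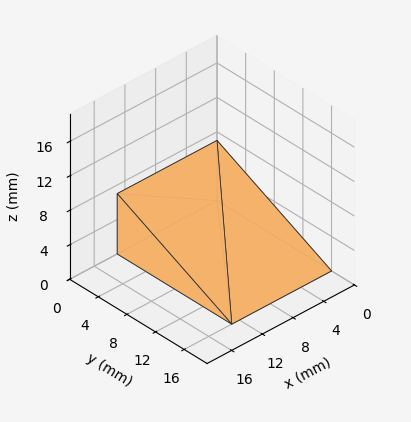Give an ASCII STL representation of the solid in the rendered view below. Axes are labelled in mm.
Reading the render: the shape is a wedge (ramp): 13 × 16 mm base, rising to 7 mm along the y=0 edge and sloping linearly to z=0 at y=16 (dimensions read to the nearest mm from the axis ticks). For the STL, each face is triangulated and given an outward normal.

solid part
  facet normal 0.0000 0.0000 -1.0000
    outer loop
      vertex 13.000 16.000 0.000
      vertex 13.000 0.000 0.000
      vertex 0.000 0.000 0.000
    endloop
  endfacet
  facet normal 0.0000 0.0000 -1.0000
    outer loop
      vertex 0.000 16.000 0.000
      vertex 13.000 16.000 0.000
      vertex 0.000 0.000 0.000
    endloop
  endfacet
  facet normal 0.0000 -1.0000 0.0000
    outer loop
      vertex 0.000 0.000 0.000
      vertex 13.000 0.000 0.000
      vertex 13.000 0.000 7.000
    endloop
  endfacet
  facet normal 0.0000 -1.0000 0.0000
    outer loop
      vertex 0.000 0.000 0.000
      vertex 13.000 0.000 7.000
      vertex 0.000 0.000 7.000
    endloop
  endfacet
  facet normal 0.0000 0.4008 0.9162
    outer loop
      vertex 0.000 0.000 7.000
      vertex 13.000 0.000 7.000
      vertex 13.000 16.000 0.000
    endloop
  endfacet
  facet normal 0.0000 0.4008 0.9162
    outer loop
      vertex 0.000 0.000 7.000
      vertex 13.000 16.000 0.000
      vertex 0.000 16.000 0.000
    endloop
  endfacet
  facet normal -1.0000 0.0000 0.0000
    outer loop
      vertex 0.000 0.000 7.000
      vertex 0.000 16.000 0.000
      vertex 0.000 0.000 0.000
    endloop
  endfacet
  facet normal 1.0000 0.0000 0.0000
    outer loop
      vertex 13.000 0.000 0.000
      vertex 13.000 16.000 0.000
      vertex 13.000 0.000 7.000
    endloop
  endfacet
endsolid part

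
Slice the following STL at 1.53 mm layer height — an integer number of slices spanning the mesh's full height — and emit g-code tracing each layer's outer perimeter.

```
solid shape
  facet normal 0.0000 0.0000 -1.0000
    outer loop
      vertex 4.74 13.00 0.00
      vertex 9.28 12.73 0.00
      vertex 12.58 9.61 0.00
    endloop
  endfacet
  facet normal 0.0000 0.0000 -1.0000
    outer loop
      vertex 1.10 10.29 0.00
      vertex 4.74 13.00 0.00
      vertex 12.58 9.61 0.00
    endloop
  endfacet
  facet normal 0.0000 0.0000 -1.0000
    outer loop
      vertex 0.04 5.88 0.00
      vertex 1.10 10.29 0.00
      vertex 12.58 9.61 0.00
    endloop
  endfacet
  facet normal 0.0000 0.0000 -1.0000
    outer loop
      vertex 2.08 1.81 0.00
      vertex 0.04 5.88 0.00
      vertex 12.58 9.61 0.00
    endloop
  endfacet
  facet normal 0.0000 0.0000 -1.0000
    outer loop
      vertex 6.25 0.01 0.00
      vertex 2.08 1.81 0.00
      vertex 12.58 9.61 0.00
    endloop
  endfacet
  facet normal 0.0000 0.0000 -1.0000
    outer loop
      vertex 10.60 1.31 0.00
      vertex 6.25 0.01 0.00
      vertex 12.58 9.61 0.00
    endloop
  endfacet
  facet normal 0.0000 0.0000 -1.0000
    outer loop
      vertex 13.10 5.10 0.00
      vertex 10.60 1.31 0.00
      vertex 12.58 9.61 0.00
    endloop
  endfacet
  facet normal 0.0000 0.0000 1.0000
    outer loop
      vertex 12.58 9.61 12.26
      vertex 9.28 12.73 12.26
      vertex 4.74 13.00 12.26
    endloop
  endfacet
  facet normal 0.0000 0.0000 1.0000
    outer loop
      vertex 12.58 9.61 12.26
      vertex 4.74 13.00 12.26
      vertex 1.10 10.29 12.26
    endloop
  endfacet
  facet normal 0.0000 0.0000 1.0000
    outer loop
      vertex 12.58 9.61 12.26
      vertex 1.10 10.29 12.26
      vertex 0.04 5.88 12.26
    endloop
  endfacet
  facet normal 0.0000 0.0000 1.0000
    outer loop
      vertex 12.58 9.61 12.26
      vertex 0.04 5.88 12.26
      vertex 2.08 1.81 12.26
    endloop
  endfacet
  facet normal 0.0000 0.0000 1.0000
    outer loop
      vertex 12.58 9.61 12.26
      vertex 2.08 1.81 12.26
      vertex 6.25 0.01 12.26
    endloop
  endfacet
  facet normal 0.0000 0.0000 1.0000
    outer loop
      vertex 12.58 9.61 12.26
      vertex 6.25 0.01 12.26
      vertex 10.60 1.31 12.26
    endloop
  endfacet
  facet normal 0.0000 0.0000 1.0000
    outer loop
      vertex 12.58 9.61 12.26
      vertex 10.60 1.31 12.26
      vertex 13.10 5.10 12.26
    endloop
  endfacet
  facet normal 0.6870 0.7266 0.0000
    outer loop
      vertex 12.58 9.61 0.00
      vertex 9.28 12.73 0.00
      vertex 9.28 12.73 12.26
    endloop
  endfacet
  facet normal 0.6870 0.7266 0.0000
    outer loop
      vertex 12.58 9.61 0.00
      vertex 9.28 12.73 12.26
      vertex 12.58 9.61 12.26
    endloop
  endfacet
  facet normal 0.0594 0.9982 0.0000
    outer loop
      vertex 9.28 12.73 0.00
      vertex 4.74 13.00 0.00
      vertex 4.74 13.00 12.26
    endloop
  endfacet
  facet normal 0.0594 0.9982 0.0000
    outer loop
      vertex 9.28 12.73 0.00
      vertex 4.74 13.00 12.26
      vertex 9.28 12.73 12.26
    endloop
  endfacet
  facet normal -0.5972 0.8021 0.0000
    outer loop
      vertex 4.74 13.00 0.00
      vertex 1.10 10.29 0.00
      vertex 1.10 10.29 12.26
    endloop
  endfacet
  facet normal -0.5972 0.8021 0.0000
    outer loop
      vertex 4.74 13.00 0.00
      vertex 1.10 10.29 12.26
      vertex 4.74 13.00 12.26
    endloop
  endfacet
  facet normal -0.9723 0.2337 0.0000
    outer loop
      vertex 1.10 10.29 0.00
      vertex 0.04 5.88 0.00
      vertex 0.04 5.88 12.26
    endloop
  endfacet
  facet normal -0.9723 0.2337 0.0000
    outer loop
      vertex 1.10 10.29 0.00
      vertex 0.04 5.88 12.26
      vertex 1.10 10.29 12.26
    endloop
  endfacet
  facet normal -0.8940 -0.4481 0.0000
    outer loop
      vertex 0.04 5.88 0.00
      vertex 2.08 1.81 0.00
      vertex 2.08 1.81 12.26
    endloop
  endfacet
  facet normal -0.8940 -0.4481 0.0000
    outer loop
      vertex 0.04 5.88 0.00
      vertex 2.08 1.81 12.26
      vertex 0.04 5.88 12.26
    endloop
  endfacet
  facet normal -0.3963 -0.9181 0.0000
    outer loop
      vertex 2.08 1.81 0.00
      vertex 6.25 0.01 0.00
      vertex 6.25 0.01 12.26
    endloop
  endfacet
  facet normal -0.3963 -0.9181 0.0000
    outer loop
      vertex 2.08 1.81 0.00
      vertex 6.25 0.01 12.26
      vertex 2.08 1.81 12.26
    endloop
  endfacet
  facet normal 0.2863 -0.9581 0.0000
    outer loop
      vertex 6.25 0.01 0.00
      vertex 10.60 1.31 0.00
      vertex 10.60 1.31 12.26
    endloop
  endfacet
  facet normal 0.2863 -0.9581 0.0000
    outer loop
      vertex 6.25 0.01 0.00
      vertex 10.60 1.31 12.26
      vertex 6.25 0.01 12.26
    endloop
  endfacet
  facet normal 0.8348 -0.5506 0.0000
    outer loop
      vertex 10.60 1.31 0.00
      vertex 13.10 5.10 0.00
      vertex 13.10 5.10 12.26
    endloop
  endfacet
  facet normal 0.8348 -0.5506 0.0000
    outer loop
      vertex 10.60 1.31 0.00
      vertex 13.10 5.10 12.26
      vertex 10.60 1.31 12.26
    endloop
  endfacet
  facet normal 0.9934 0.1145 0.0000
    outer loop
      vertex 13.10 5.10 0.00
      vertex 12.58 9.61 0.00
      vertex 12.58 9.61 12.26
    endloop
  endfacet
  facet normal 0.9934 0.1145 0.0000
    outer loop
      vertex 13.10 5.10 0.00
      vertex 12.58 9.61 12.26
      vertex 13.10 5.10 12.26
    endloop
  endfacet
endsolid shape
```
; perimeter-only toolpath
G21 ; units = mm
G90 ; absolute positioning
G28 ; home
; layer 1
G0 Z1.53
G0 X12.58 Y9.61
G1 X9.28 Y12.73
G1 X4.74 Y13.00
G1 X1.10 Y10.29
G1 X0.04 Y5.88
G1 X2.08 Y1.81
G1 X6.25 Y0.01
G1 X10.60 Y1.31
G1 X13.10 Y5.10
G1 X12.58 Y9.61
; layer 2
G0 Z3.06
G0 X12.58 Y9.61
G1 X9.28 Y12.73
G1 X4.74 Y13.00
G1 X1.10 Y10.29
G1 X0.04 Y5.88
G1 X2.08 Y1.81
G1 X6.25 Y0.01
G1 X10.60 Y1.31
G1 X13.10 Y5.10
G1 X12.58 Y9.61
; layer 3
G0 Z4.60
G0 X12.58 Y9.61
G1 X9.28 Y12.73
G1 X4.74 Y13.00
G1 X1.10 Y10.29
G1 X0.04 Y5.88
G1 X2.08 Y1.81
G1 X6.25 Y0.01
G1 X10.60 Y1.31
G1 X13.10 Y5.10
G1 X12.58 Y9.61
; layer 4
G0 Z6.13
G0 X12.58 Y9.61
G1 X9.28 Y12.73
G1 X4.74 Y13.00
G1 X1.10 Y10.29
G1 X0.04 Y5.88
G1 X2.08 Y1.81
G1 X6.25 Y0.01
G1 X10.60 Y1.31
G1 X13.10 Y5.10
G1 X12.58 Y9.61
; layer 5
G0 Z7.66
G0 X12.58 Y9.61
G1 X9.28 Y12.73
G1 X4.74 Y13.00
G1 X1.10 Y10.29
G1 X0.04 Y5.88
G1 X2.08 Y1.81
G1 X6.25 Y0.01
G1 X10.60 Y1.31
G1 X13.10 Y5.10
G1 X12.58 Y9.61
; layer 6
G0 Z9.20
G0 X12.58 Y9.61
G1 X9.28 Y12.73
G1 X4.74 Y13.00
G1 X1.10 Y10.29
G1 X0.04 Y5.88
G1 X2.08 Y1.81
G1 X6.25 Y0.01
G1 X10.60 Y1.31
G1 X13.10 Y5.10
G1 X12.58 Y9.61
; layer 7
G0 Z10.73
G0 X12.58 Y9.61
G1 X9.28 Y12.73
G1 X4.74 Y13.00
G1 X1.10 Y10.29
G1 X0.04 Y5.88
G1 X2.08 Y1.81
G1 X6.25 Y0.01
G1 X10.60 Y1.31
G1 X13.10 Y5.10
G1 X12.58 Y9.61
; layer 8
G0 Z12.26
G0 X12.58 Y9.61
G1 X9.28 Y12.73
G1 X4.74 Y13.00
G1 X1.10 Y10.29
G1 X0.04 Y5.88
G1 X2.08 Y1.81
G1 X6.25 Y0.01
G1 X10.60 Y1.31
G1 X13.10 Y5.10
G1 X12.58 Y9.61
M2 ; end

The solid is a regular 9-sided prism (a cylinder approximated with 9 flat sides), circumscribed radius ≈ 6.64 mm, height ≈ 12.3 mm. Slicing at Δz = 1.53 mm — 8 equal slices spanning the solid's height, so layer i sits at z = i·h/8 — gives 8 non-empty perimeters. Each is a 9-segment closed polygon; G0 lifts to the layer z and rapids to the start vertex, then G1 traces the edges.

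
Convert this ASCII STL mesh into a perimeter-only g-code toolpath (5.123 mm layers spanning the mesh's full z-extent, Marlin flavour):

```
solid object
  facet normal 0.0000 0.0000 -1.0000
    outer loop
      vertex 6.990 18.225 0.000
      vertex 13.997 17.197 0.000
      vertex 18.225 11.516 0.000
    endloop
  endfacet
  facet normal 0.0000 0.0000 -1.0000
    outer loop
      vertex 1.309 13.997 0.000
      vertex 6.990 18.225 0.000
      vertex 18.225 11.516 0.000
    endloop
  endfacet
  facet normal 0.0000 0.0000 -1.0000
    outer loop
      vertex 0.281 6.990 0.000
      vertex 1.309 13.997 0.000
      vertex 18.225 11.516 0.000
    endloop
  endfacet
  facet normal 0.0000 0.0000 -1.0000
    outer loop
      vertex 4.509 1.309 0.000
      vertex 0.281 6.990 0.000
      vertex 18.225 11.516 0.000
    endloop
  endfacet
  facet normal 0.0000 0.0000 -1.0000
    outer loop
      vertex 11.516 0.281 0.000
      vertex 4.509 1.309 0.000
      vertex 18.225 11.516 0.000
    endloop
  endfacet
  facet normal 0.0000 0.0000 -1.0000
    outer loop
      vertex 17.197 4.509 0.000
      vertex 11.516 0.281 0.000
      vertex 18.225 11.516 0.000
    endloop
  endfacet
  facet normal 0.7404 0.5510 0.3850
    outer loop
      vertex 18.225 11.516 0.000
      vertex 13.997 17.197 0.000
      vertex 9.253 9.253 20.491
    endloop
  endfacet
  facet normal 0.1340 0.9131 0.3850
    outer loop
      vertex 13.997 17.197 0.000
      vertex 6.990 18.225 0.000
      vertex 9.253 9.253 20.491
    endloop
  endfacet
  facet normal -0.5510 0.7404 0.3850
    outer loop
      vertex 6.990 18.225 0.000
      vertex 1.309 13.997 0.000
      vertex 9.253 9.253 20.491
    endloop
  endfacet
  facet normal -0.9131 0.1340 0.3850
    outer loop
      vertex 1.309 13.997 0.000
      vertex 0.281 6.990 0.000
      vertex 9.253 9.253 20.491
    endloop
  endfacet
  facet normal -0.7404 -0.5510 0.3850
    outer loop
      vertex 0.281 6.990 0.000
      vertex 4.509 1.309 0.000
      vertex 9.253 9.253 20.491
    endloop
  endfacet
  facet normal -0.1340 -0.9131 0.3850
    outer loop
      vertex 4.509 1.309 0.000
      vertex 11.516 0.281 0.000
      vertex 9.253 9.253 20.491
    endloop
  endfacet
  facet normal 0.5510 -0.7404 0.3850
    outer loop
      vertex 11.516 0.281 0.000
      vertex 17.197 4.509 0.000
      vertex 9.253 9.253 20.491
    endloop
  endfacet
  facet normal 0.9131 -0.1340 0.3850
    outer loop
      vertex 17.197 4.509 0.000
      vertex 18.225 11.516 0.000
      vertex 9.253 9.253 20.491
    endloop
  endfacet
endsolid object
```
; perimeter-only toolpath
G21 ; units = mm
G90 ; absolute positioning
G28 ; home
; layer 1
G0 Z5.123
G0 X15.982 Y10.950
G1 X12.811 Y15.211
G1 X7.556 Y15.982
G1 X3.295 Y12.811
G1 X2.524 Y7.556
G1 X5.695 Y3.295
G1 X10.950 Y2.524
G1 X15.211 Y5.695
G1 X15.982 Y10.950
; layer 2
G0 Z10.245
G0 X13.739 Y10.384
G1 X11.625 Y13.225
G1 X8.122 Y13.739
G1 X5.281 Y11.625
G1 X4.767 Y8.122
G1 X6.881 Y5.281
G1 X10.384 Y4.767
G1 X13.225 Y6.881
G1 X13.739 Y10.384
; layer 3
G0 Z15.368
G0 X11.496 Y9.819
G1 X10.439 Y11.239
G1 X8.687 Y11.496
G1 X7.267 Y10.439
G1 X7.010 Y8.687
G1 X8.067 Y7.267
G1 X9.819 Y7.010
G1 X11.239 Y8.067
G1 X11.496 Y9.819
M2 ; end

The solid is a regular 8-sided pyramid, base circumscribed radius ≈ 9.25 mm, apex at z ≈ 20.5 mm. Slicing at Δz = 5.123 mm — 4 equal slices spanning the solid's height, so layer i sits at z = i·h/4 — gives 3 non-empty perimeters. Each is a 8-segment closed polygon; G0 lifts to the layer z and rapids to the start vertex, then G1 traces the edges. The cross-section shrinks linearly with z (the slice at the apex is degenerate and omitted).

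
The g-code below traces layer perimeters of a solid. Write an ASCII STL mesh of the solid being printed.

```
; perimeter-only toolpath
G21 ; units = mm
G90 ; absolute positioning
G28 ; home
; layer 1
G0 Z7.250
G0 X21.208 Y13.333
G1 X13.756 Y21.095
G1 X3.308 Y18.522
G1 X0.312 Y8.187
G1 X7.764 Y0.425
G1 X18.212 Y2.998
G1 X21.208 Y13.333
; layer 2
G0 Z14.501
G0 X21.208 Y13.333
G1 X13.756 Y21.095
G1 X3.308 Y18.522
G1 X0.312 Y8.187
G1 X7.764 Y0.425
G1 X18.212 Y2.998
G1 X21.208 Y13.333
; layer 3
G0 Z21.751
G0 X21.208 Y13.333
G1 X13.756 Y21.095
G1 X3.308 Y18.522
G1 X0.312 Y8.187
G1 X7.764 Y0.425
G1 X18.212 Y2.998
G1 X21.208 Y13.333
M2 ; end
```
solid part
  facet normal 0.0000 0.0000 -1.0000
    outer loop
      vertex 3.308 18.522 0.000
      vertex 13.756 21.095 0.000
      vertex 21.208 13.333 0.000
    endloop
  endfacet
  facet normal 0.0000 0.0000 -1.0000
    outer loop
      vertex 0.312 8.187 0.000
      vertex 3.308 18.522 0.000
      vertex 21.208 13.333 0.000
    endloop
  endfacet
  facet normal 0.0000 0.0000 -1.0000
    outer loop
      vertex 7.764 0.425 0.000
      vertex 0.312 8.187 0.000
      vertex 21.208 13.333 0.000
    endloop
  endfacet
  facet normal 0.0000 0.0000 -1.0000
    outer loop
      vertex 18.212 2.998 0.000
      vertex 7.764 0.425 0.000
      vertex 21.208 13.333 0.000
    endloop
  endfacet
  facet normal 0.0000 0.0000 1.0000
    outer loop
      vertex 21.208 13.333 21.751
      vertex 13.756 21.095 21.751
      vertex 3.308 18.522 21.751
    endloop
  endfacet
  facet normal 0.0000 0.0000 1.0000
    outer loop
      vertex 21.208 13.333 21.751
      vertex 3.308 18.522 21.751
      vertex 0.312 8.187 21.751
    endloop
  endfacet
  facet normal 0.0000 0.0000 1.0000
    outer loop
      vertex 21.208 13.333 21.751
      vertex 0.312 8.187 21.751
      vertex 7.764 0.425 21.751
    endloop
  endfacet
  facet normal 0.0000 0.0000 1.0000
    outer loop
      vertex 21.208 13.333 21.751
      vertex 7.764 0.425 21.751
      vertex 18.212 2.998 21.751
    endloop
  endfacet
  facet normal 0.7214 0.6926 0.0000
    outer loop
      vertex 21.208 13.333 0.000
      vertex 13.756 21.095 0.000
      vertex 13.756 21.095 21.751
    endloop
  endfacet
  facet normal 0.7214 0.6926 0.0000
    outer loop
      vertex 21.208 13.333 0.000
      vertex 13.756 21.095 21.751
      vertex 21.208 13.333 21.751
    endloop
  endfacet
  facet normal -0.2391 0.9710 0.0000
    outer loop
      vertex 13.756 21.095 0.000
      vertex 3.308 18.522 0.000
      vertex 3.308 18.522 21.751
    endloop
  endfacet
  facet normal -0.2391 0.9710 0.0000
    outer loop
      vertex 13.756 21.095 0.000
      vertex 3.308 18.522 21.751
      vertex 13.756 21.095 21.751
    endloop
  endfacet
  facet normal -0.9605 0.2784 0.0000
    outer loop
      vertex 3.308 18.522 0.000
      vertex 0.312 8.187 0.000
      vertex 0.312 8.187 21.751
    endloop
  endfacet
  facet normal -0.9605 0.2784 0.0000
    outer loop
      vertex 3.308 18.522 0.000
      vertex 0.312 8.187 21.751
      vertex 3.308 18.522 21.751
    endloop
  endfacet
  facet normal -0.7214 -0.6926 0.0000
    outer loop
      vertex 0.312 8.187 0.000
      vertex 7.764 0.425 0.000
      vertex 7.764 0.425 21.751
    endloop
  endfacet
  facet normal -0.7214 -0.6926 0.0000
    outer loop
      vertex 0.312 8.187 0.000
      vertex 7.764 0.425 21.751
      vertex 0.312 8.187 21.751
    endloop
  endfacet
  facet normal 0.2391 -0.9710 0.0000
    outer loop
      vertex 7.764 0.425 0.000
      vertex 18.212 2.998 0.000
      vertex 18.212 2.998 21.751
    endloop
  endfacet
  facet normal 0.2391 -0.9710 0.0000
    outer loop
      vertex 7.764 0.425 0.000
      vertex 18.212 2.998 21.751
      vertex 7.764 0.425 21.751
    endloop
  endfacet
  facet normal 0.9605 -0.2784 0.0000
    outer loop
      vertex 18.212 2.998 0.000
      vertex 21.208 13.333 0.000
      vertex 21.208 13.333 21.751
    endloop
  endfacet
  facet normal 0.9605 -0.2784 0.0000
    outer loop
      vertex 18.212 2.998 0.000
      vertex 21.208 13.333 21.751
      vertex 18.212 2.998 21.751
    endloop
  endfacet
endsolid part

The G0 Z moves step by Δz≈7.250 mm. Every layer's G1 loop is the same polygon, so the solid is a straight extrusion of it from z=0 to z≈21.8. Closing with flat bottom and top caps and triangulating gives 20 facets — a regular 6-sided prism (a cylinder approximated with 6 flat sides), circumscribed radius ≈ 10.8 mm, height ≈ 21.8 mm.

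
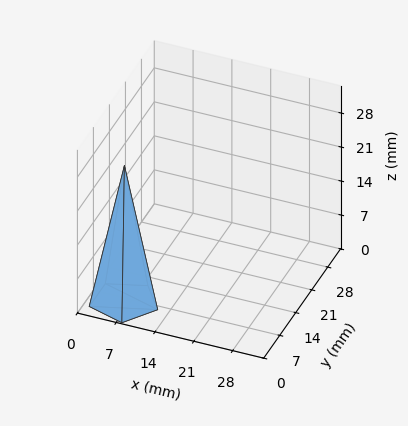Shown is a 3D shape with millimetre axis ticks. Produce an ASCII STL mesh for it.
Reading the render: the shape is a regular 5-sided pyramid, base circumscribed radius ≈ 6 mm, apex at z ≈ 28 mm (dimensions read to the nearest mm from the axis ticks). For the STL, each face is triangulated and given an outward normal.

solid part
  facet normal 0.0000 0.0000 -1.0000
    outer loop
      vertex 1.1 9.5 0.0
      vertex 7.9 11.7 0.0
      vertex 12.0 6.0 0.0
    endloop
  endfacet
  facet normal 0.0000 0.0000 -1.0000
    outer loop
      vertex 1.1 2.5 0.0
      vertex 1.1 9.5 0.0
      vertex 12.0 6.0 0.0
    endloop
  endfacet
  facet normal 0.0000 0.0000 -1.0000
    outer loop
      vertex 7.9 0.3 0.0
      vertex 1.1 2.5 0.0
      vertex 12.0 6.0 0.0
    endloop
  endfacet
  facet normal 0.7998 0.5753 0.1714
    outer loop
      vertex 12.0 6.0 0.0
      vertex 7.9 11.7 0.0
      vertex 6.0 6.0 28.0
    endloop
  endfacet
  facet normal -0.3033 0.9376 0.1703
    outer loop
      vertex 7.9 11.7 0.0
      vertex 1.1 9.5 0.0
      vertex 6.0 6.0 28.0
    endloop
  endfacet
  facet normal -0.9850 0.0000 0.1724
    outer loop
      vertex 1.1 9.5 0.0
      vertex 1.1 2.5 0.0
      vertex 6.0 6.0 28.0
    endloop
  endfacet
  facet normal -0.3033 -0.9376 0.1703
    outer loop
      vertex 1.1 2.5 0.0
      vertex 7.9 0.3 0.0
      vertex 6.0 6.0 28.0
    endloop
  endfacet
  facet normal 0.7998 -0.5753 0.1714
    outer loop
      vertex 7.9 0.3 0.0
      vertex 12.0 6.0 0.0
      vertex 6.0 6.0 28.0
    endloop
  endfacet
endsolid part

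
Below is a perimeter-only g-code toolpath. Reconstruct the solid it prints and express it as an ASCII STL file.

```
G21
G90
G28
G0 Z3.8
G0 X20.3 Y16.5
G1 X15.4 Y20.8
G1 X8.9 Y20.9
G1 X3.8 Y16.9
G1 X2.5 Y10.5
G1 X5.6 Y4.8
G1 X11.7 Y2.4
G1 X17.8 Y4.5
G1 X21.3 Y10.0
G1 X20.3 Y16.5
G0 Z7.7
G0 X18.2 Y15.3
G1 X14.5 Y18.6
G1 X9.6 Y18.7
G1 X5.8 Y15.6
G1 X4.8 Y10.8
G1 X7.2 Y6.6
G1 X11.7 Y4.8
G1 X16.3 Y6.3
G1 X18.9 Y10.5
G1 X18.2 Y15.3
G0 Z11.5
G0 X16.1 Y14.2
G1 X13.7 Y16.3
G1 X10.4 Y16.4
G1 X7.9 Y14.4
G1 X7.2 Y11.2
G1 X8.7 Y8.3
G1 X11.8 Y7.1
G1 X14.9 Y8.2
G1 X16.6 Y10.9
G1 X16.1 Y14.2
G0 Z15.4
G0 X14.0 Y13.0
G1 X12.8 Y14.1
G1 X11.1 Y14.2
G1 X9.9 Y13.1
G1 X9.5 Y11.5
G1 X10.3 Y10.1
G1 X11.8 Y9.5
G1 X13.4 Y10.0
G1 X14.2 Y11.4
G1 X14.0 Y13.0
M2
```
solid part
  facet normal 0.0000 0.0000 -1.0000
    outer loop
      vertex 8.1 23.2 0.0
      vertex 16.3 23.0 0.0
      vertex 22.4 17.6 0.0
    endloop
  endfacet
  facet normal 0.0000 0.0000 -1.0000
    outer loop
      vertex 1.8 18.1 0.0
      vertex 8.1 23.2 0.0
      vertex 22.4 17.6 0.0
    endloop
  endfacet
  facet normal 0.0000 0.0000 -1.0000
    outer loop
      vertex 0.1 10.1 0.0
      vertex 1.8 18.1 0.0
      vertex 22.4 17.6 0.0
    endloop
  endfacet
  facet normal 0.0000 0.0000 -1.0000
    outer loop
      vertex 4.0 3.0 0.0
      vertex 0.1 10.1 0.0
      vertex 22.4 17.6 0.0
    endloop
  endfacet
  facet normal 0.0000 0.0000 -1.0000
    outer loop
      vertex 11.6 0.0 0.0
      vertex 4.0 3.0 0.0
      vertex 22.4 17.6 0.0
    endloop
  endfacet
  facet normal 0.0000 0.0000 -1.0000
    outer loop
      vertex 19.3 2.6 0.0
      vertex 11.6 0.0 0.0
      vertex 22.4 17.6 0.0
    endloop
  endfacet
  facet normal 0.0000 0.0000 -1.0000
    outer loop
      vertex 23.6 9.5 0.0
      vertex 19.3 2.6 0.0
      vertex 22.4 17.6 0.0
    endloop
  endfacet
  facet normal 0.5722 0.6464 0.5048
    outer loop
      vertex 22.4 17.6 0.0
      vertex 16.3 23.0 0.0
      vertex 11.9 11.9 19.2
    endloop
  endfacet
  facet normal 0.0211 0.8634 0.5040
    outer loop
      vertex 16.3 23.0 0.0
      vertex 8.1 23.2 0.0
      vertex 11.9 11.9 19.2
    endloop
  endfacet
  facet normal -0.5438 0.6718 0.5030
    outer loop
      vertex 8.1 23.2 0.0
      vertex 1.8 18.1 0.0
      vertex 11.9 11.9 19.2
    endloop
  endfacet
  facet normal -0.8455 0.1797 0.5028
    outer loop
      vertex 1.8 18.1 0.0
      vertex 0.1 10.1 0.0
      vertex 11.9 11.9 19.2
    endloop
  endfacet
  facet normal -0.7569 -0.4158 0.5042
    outer loop
      vertex 0.1 10.1 0.0
      vertex 4.0 3.0 0.0
      vertex 11.9 11.9 19.2
    endloop
  endfacet
  facet normal -0.3173 -0.8038 0.5032
    outer loop
      vertex 4.0 3.0 0.0
      vertex 11.6 0.0 0.0
      vertex 11.9 11.9 19.2
    endloop
  endfacet
  facet normal 0.2765 -0.8188 0.5032
    outer loop
      vertex 11.6 0.0 0.0
      vertex 19.3 2.6 0.0
      vertex 11.9 11.9 19.2
    endloop
  endfacet
  facet normal 0.7331 -0.4569 0.5038
    outer loop
      vertex 19.3 2.6 0.0
      vertex 23.6 9.5 0.0
      vertex 11.9 11.9 19.2
    endloop
  endfacet
  facet normal 0.8540 0.1265 0.5046
    outer loop
      vertex 23.6 9.5 0.0
      vertex 22.4 17.6 0.0
      vertex 11.9 11.9 19.2
    endloop
  endfacet
endsolid part

The G0 Z moves step by Δz≈3.8 mm. The G1 loops shrink linearly with z, so the solid tapers from its base footprint up to z≈19.2. Closing with a flat bottom cap and the tapered top and triangulating gives 16 facets — a regular 9-sided pyramid, base circumscribed radius ≈ 11.9 mm, apex at z ≈ 19.2 mm.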